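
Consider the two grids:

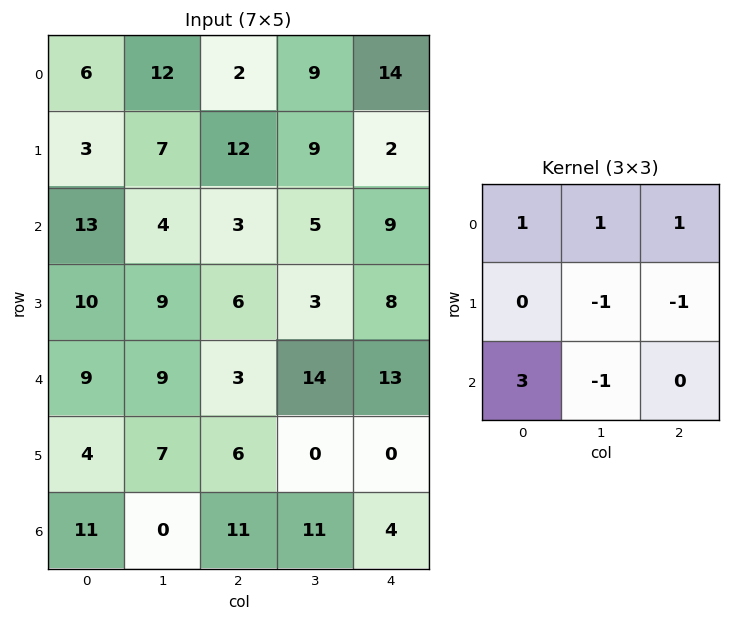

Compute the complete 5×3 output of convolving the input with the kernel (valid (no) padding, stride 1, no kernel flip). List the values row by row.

Output[0,0]: The receptive field on the input at this output position is [6 12 2 / 3 7 12 / 13 4 3]. Elementwise product with the kernel and sum: 6·1 + 12·1 + 2·1 + 7·-1 + 12·-1 + 13·3 + 4·-1.

36 11 18
36 41 24
23 27 1
18 16 8
41 9 52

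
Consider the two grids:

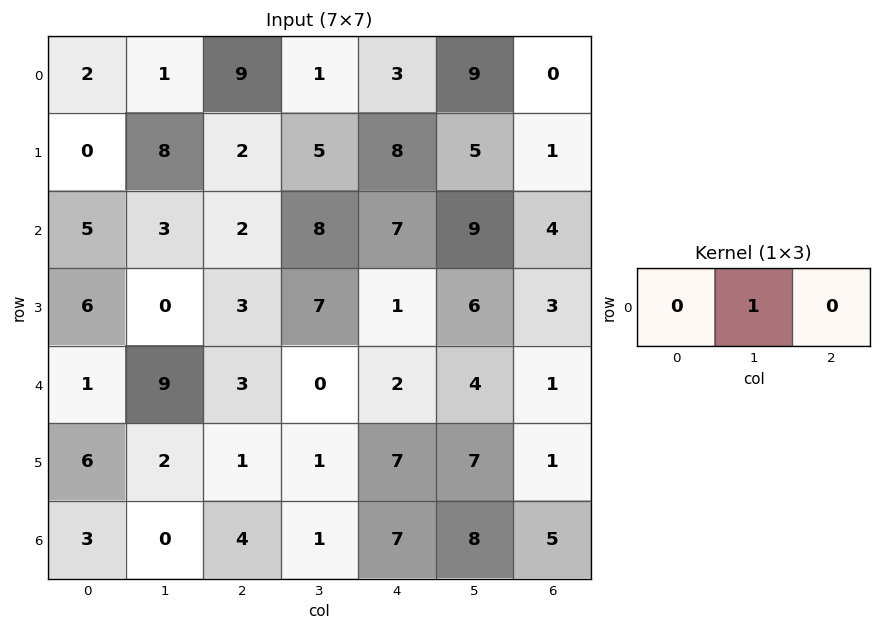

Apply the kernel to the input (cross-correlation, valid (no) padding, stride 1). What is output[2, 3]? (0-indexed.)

7

The receptive field on the input at this output position is [8 7 9]. Elementwise product with the kernel and sum: 7·1.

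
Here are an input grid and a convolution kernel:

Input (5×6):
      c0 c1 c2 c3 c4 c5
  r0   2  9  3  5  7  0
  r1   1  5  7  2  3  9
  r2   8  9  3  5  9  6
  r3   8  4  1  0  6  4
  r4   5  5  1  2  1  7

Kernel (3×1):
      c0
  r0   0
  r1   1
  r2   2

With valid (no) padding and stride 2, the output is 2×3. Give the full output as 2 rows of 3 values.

Output[0,0]: The receptive field on the input at this output position is [2 / 1 / 8]. Elementwise product with the kernel and sum: 1·1 + 8·2.
Output[0,1]: The receptive field on the input at this output position is [3 / 7 / 3]. Elementwise product with the kernel and sum: 7·1 + 3·2.

17 13 21
18 3 8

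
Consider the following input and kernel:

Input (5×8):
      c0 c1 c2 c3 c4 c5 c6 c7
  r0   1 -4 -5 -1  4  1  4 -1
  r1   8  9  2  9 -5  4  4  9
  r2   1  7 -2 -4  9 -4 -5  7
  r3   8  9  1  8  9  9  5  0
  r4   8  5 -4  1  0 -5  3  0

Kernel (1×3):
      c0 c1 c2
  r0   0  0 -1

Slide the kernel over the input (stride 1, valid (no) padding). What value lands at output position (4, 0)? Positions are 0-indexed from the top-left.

The receptive field on the input at this output position is [8 5 -4]. Elementwise product with the kernel and sum: -4·-1.

4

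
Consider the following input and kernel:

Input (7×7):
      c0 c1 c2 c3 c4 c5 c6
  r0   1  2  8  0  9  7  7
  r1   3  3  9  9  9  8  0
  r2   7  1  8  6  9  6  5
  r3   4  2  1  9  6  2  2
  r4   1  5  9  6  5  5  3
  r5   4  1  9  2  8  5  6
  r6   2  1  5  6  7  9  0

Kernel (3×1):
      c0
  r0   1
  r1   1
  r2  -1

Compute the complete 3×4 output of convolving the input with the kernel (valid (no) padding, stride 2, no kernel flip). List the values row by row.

-3 9 9 2
10 0 10 4
3 13 6 9

Output[0,0]: The receptive field on the input at this output position is [1 / 3 / 7]. Elementwise product with the kernel and sum: 1·1 + 3·1 + 7·-1.
Output[0,1]: The receptive field on the input at this output position is [8 / 9 / 8]. Elementwise product with the kernel and sum: 8·1 + 9·1 + 8·-1.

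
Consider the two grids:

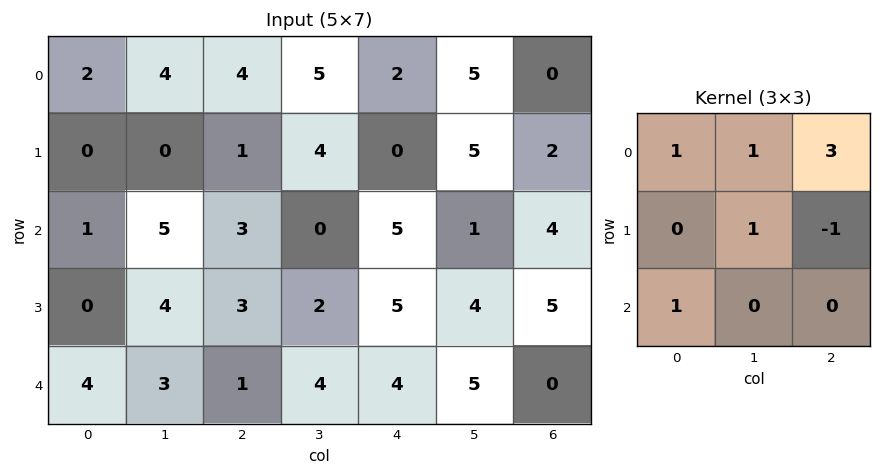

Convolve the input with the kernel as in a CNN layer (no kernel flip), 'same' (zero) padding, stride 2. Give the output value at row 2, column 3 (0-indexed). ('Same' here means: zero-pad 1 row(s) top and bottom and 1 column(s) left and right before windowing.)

9

The receptive field on the zero-padded input at this output position is [4 5 0 / 5 0 0 / 0 0 0]. Elementwise product with the kernel and sum: 4·1 + 5·1 + 0·3 + 0·1 + 0·-1 + 0·1.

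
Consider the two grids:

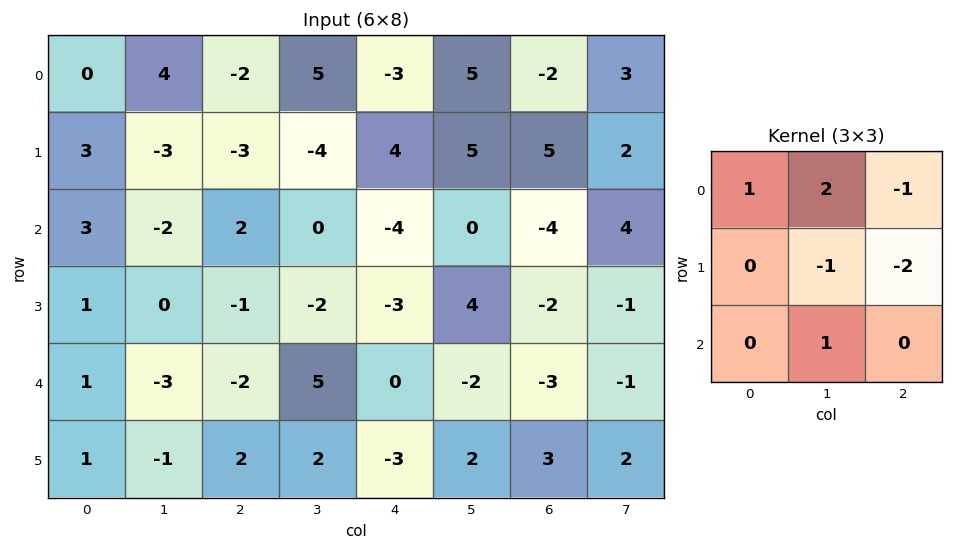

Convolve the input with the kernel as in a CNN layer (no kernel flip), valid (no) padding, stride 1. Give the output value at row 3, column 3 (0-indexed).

The receptive field on the input at this output position is [-2 -3 4 / 5 0 -2 / 2 -3 2]. Elementwise product with the kernel and sum: -2·1 + -3·2 + 4·-1 + 0·-1 + -2·-2 + -3·1.

-11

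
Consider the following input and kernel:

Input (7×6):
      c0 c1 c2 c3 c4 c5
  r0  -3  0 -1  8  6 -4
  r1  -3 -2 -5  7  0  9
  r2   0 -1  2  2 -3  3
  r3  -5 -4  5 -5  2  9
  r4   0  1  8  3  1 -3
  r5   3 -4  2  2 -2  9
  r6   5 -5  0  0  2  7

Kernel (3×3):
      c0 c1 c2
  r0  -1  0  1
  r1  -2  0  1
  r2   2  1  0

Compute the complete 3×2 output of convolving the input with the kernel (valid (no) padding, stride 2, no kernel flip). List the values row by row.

2 23
18 6
9 -13

Output[0,0]: The receptive field on the input at this output position is [-3 0 -1 / -3 -2 -5 / 0 -1 2]. Elementwise product with the kernel and sum: -3·-1 + -1·1 + -3·-2 + -5·1 + 0·2 + -1·1.
Output[0,1]: The receptive field on the input at this output position is [-1 8 6 / -5 7 0 / 2 2 -3]. Elementwise product with the kernel and sum: -1·-1 + 6·1 + -5·-2 + 0·1 + 2·2 + 2·1.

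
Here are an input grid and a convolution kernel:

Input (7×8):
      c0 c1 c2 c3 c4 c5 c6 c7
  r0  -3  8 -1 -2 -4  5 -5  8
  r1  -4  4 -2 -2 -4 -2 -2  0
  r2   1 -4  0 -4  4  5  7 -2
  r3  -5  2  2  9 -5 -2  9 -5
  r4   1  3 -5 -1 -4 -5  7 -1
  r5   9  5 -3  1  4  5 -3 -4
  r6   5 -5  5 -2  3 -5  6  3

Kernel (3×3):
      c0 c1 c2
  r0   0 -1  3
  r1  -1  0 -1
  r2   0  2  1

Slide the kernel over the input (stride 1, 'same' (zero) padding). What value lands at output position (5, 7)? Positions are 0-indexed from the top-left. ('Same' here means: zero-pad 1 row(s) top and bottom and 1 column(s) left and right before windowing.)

The receptive field on the zero-padded input at this output position is [7 -1 0 / -3 -4 0 / 6 3 0]. Elementwise product with the kernel and sum: -1·-1 + 0·3 + -3·-1 + 0·-1 + 3·2 + 0·1.

10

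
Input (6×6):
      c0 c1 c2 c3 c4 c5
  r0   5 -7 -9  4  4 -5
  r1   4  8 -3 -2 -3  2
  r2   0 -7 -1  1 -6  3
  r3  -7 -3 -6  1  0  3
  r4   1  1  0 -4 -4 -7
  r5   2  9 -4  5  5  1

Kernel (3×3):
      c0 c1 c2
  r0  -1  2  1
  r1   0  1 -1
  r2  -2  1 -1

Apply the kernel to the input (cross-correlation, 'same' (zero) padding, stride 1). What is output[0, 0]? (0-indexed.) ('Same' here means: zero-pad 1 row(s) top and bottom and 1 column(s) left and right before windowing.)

The receptive field on the zero-padded input at this output position is [0 0 0 / 0 5 -7 / 0 4 8]. Elementwise product with the kernel and sum: 0·-1 + 0·2 + 0·1 + 5·1 + -7·-1 + 0·-2 + 4·1 + 8·-1.

8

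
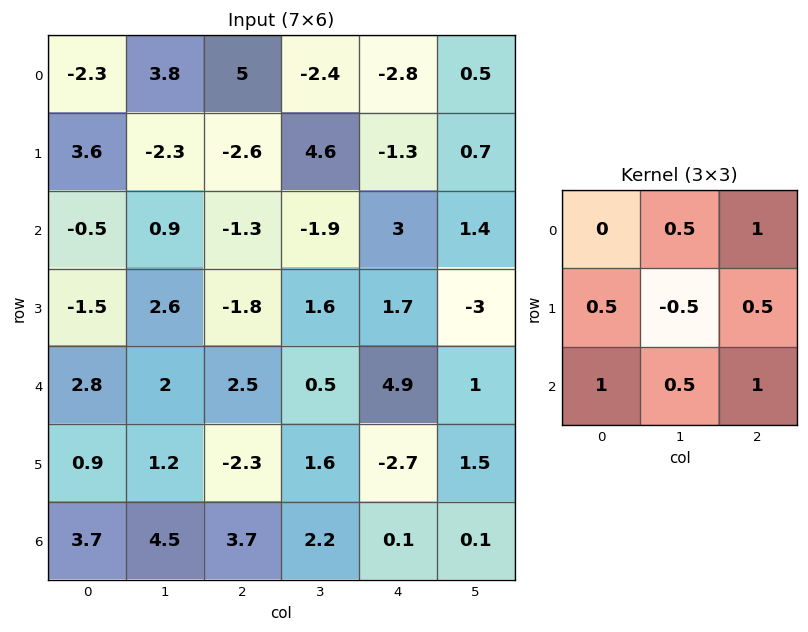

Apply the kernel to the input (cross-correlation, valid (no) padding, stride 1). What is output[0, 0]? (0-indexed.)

7.2

The receptive field on the input at this output position is [-2.3 3.8 5 / 3.6 -2.3 -2.6 / -0.5 0.9 -1.3]. Elementwise product with the kernel and sum: 3.8·0.5 + 5·1 + 3.6·0.5 + -2.3·-0.5 + -2.6·0.5 + -0.5·1 + 0.9·0.5 + -1.3·1.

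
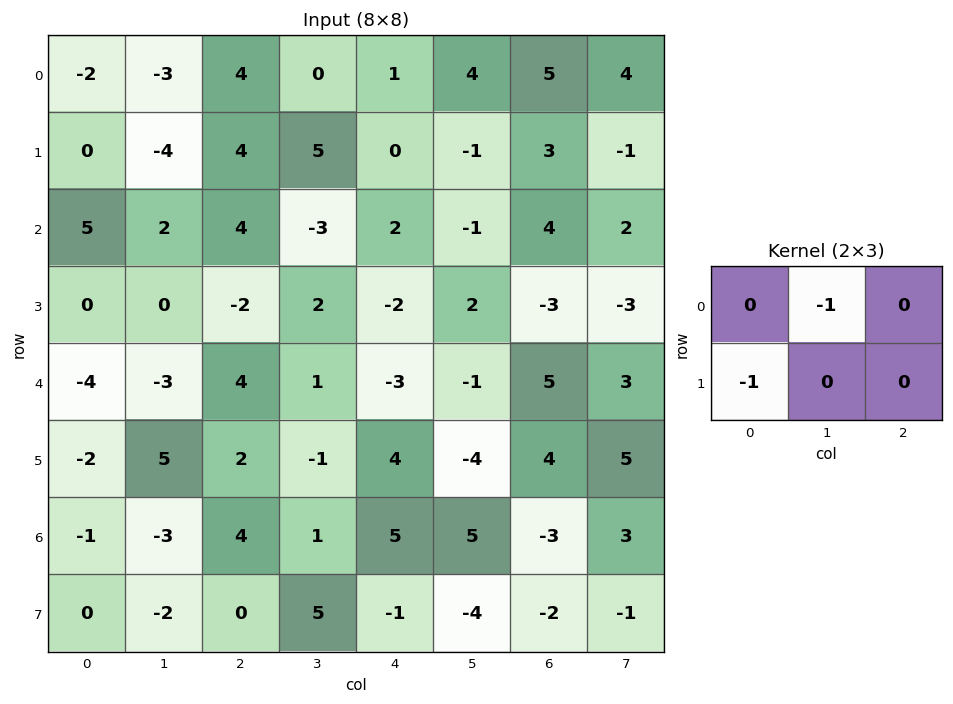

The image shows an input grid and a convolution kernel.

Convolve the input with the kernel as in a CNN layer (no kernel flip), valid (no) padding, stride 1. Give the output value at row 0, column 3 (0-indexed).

The receptive field on the input at this output position is [0 1 4 / 5 0 -1]. Elementwise product with the kernel and sum: 1·-1 + 5·-1.

-6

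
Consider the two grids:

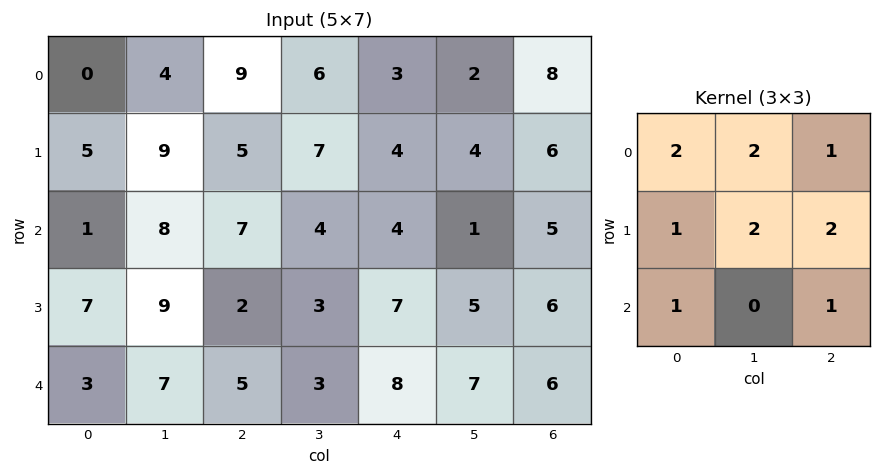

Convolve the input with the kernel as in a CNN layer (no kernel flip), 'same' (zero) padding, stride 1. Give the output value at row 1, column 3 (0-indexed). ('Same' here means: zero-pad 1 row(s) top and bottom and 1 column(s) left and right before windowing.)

71

The receptive field on the zero-padded input at this output position is [9 6 3 / 5 7 4 / 7 4 4]. Elementwise product with the kernel and sum: 9·2 + 6·2 + 3·1 + 5·1 + 7·2 + 4·2 + 7·1 + 4·1.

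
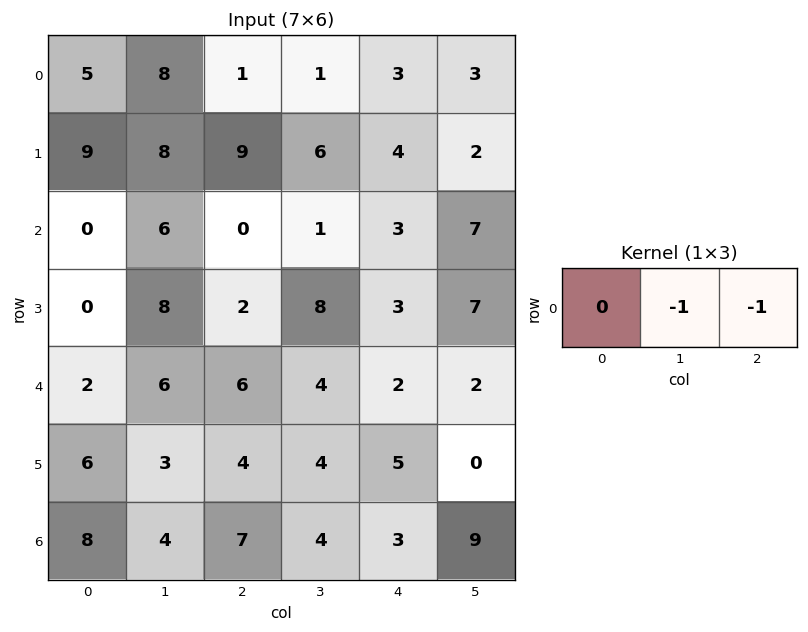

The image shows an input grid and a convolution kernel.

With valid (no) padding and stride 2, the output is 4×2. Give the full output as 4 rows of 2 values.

-9 -4
-6 -4
-12 -6
-11 -7

Output[0,0]: The receptive field on the input at this output position is [5 8 1]. Elementwise product with the kernel and sum: 8·-1 + 1·-1.
Output[0,1]: The receptive field on the input at this output position is [1 1 3]. Elementwise product with the kernel and sum: 1·-1 + 3·-1.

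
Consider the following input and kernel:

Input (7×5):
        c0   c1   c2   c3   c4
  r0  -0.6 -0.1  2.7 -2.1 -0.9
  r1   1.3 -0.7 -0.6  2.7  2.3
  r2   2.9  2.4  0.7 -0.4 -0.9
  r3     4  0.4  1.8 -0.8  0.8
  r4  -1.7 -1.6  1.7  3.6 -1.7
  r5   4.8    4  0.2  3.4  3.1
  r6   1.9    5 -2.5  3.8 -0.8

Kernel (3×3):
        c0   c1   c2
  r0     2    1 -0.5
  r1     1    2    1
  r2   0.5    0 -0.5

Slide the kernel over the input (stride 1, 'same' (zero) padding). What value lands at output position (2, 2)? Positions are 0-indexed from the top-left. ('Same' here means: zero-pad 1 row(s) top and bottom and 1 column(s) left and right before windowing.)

The receptive field on the zero-padded input at this output position is [-0.7 -0.6 2.7 / 2.4 0.7 -0.4 / 0.4 1.8 -0.8]. Elementwise product with the kernel and sum: -0.7·2 + -0.6·1 + 2.7·-0.5 + 2.4·1 + 0.7·2 + -0.4·1 + 0.4·0.5 + -0.8·-0.5.

0.65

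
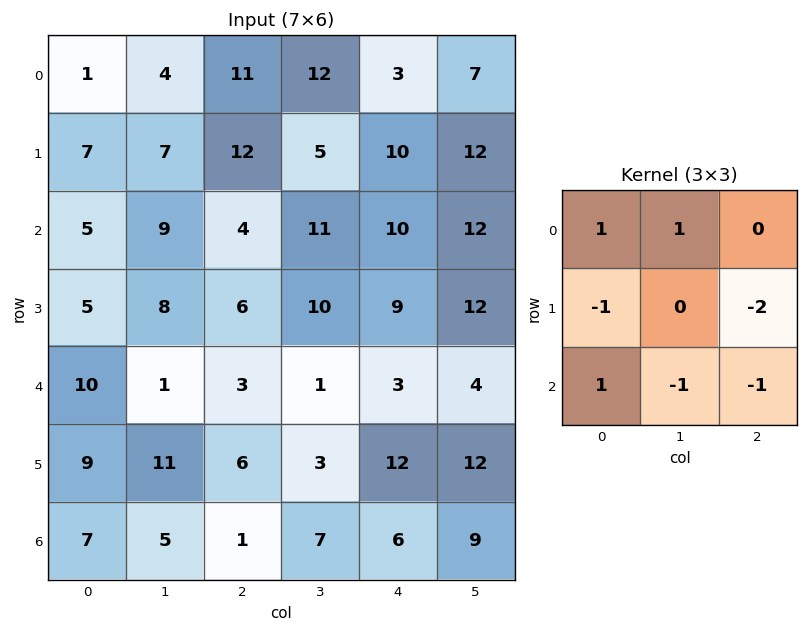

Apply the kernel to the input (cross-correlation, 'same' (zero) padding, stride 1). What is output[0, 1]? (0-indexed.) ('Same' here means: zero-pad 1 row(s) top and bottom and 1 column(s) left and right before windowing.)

-35

The receptive field on the zero-padded input at this output position is [0 0 0 / 1 4 11 / 7 7 12]. Elementwise product with the kernel and sum: 0·1 + 0·1 + 1·-1 + 11·-2 + 7·1 + 7·-1 + 12·-1.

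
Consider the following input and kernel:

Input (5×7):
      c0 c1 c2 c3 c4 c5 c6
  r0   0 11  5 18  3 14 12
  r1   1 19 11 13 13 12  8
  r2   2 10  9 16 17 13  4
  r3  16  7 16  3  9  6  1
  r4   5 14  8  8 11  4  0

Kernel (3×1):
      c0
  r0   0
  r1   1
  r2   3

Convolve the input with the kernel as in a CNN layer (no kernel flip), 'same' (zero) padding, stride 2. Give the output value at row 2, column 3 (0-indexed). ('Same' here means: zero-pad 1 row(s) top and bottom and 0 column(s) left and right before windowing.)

0

The receptive field on the zero-padded input at this output position is [1 / 0 / 0]. Elementwise product with the kernel and sum: 0·1 + 0·3.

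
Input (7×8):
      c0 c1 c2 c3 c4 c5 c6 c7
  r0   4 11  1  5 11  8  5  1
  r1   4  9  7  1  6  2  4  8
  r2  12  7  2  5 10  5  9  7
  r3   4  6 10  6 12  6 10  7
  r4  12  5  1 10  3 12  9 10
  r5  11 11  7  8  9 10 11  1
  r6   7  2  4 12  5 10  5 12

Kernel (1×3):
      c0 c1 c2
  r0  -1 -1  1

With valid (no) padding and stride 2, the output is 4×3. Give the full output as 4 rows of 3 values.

-14 5 -14
-17 3 -6
-16 -8 -6
-5 -11 -10

Output[0,0]: The receptive field on the input at this output position is [4 11 1]. Elementwise product with the kernel and sum: 4·-1 + 11·-1 + 1·1.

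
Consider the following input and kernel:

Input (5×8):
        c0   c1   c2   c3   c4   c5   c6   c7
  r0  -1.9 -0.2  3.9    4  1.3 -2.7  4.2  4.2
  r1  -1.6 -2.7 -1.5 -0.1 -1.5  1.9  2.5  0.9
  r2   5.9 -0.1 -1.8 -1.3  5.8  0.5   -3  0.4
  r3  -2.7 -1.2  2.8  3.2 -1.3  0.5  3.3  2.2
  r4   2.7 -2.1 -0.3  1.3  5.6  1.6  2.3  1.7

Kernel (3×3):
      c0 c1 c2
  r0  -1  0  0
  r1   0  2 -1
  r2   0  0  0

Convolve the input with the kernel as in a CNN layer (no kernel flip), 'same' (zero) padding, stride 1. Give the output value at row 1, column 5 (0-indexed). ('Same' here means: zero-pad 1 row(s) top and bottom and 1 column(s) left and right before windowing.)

-0

The receptive field on the zero-padded input at this output position is [1.3 -2.7 4.2 / -1.5 1.9 2.5 / 5.8 0.5 -3]. Elementwise product with the kernel and sum: 1.3·-1 + 1.9·2 + 2.5·-1.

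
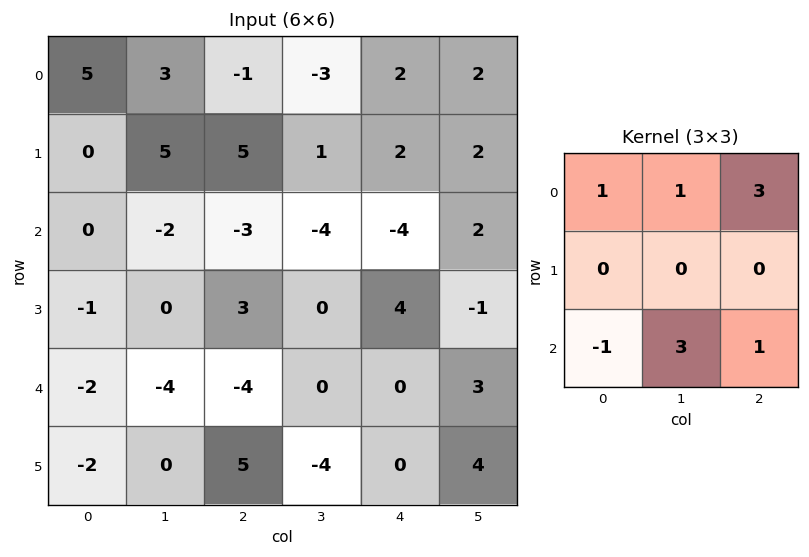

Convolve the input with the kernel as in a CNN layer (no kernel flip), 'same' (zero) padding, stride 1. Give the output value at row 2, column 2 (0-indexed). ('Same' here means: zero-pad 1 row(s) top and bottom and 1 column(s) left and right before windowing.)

22

The receptive field on the zero-padded input at this output position is [5 5 1 / -2 -3 -4 / 0 3 0]. Elementwise product with the kernel and sum: 5·1 + 5·1 + 1·3 + 0·-1 + 3·3 + 0·1.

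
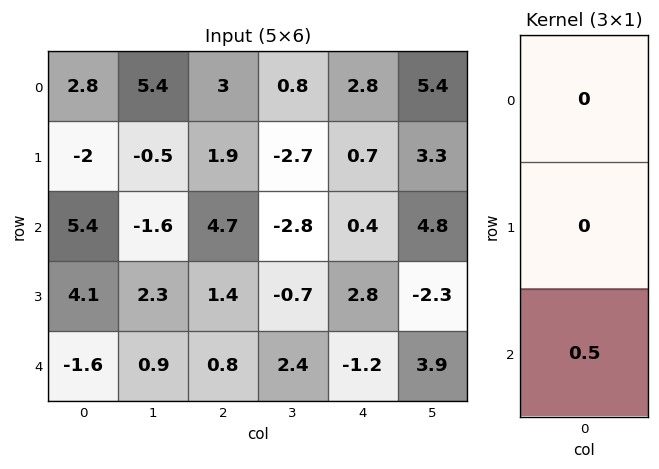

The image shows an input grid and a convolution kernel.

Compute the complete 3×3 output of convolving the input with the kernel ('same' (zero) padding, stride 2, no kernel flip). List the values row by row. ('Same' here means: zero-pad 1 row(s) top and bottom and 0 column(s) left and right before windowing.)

Output[0,0]: The receptive field on the zero-padded input at this output position is [0 / 2.8 / -2]. Elementwise product with the kernel and sum: -2·0.5.
Output[0,1]: The receptive field on the zero-padded input at this output position is [0 / 3 / 1.9]. Elementwise product with the kernel and sum: 1.9·0.5.

-1 0.95 0.35
2.05 0.7 1.4
0 0 0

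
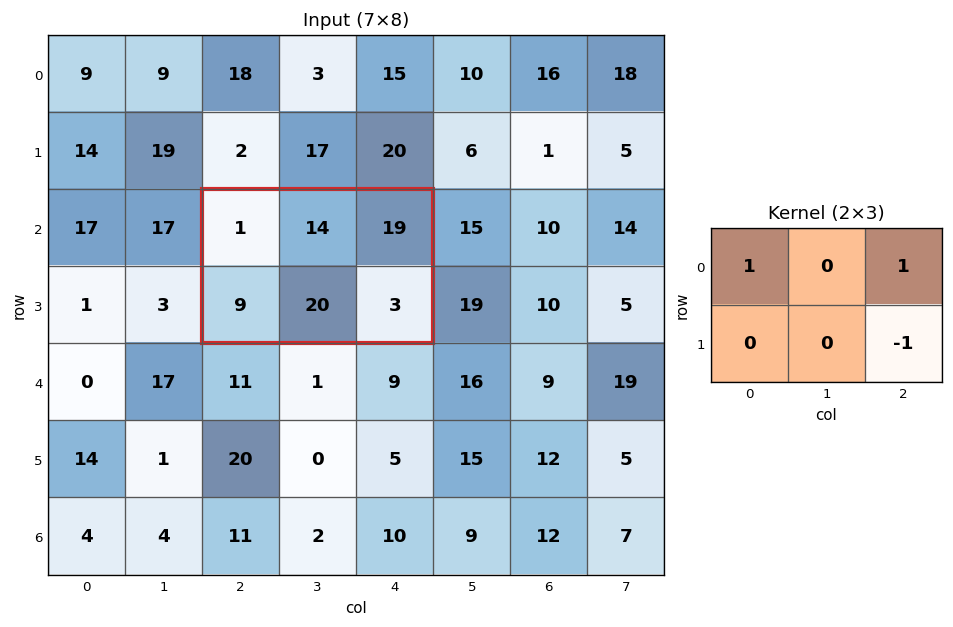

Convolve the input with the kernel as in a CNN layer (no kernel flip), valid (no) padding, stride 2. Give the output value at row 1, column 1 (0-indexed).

The receptive field on the input at this output position is [1 14 19 / 9 20 3]. Elementwise product with the kernel and sum: 1·1 + 19·1 + 3·-1.

17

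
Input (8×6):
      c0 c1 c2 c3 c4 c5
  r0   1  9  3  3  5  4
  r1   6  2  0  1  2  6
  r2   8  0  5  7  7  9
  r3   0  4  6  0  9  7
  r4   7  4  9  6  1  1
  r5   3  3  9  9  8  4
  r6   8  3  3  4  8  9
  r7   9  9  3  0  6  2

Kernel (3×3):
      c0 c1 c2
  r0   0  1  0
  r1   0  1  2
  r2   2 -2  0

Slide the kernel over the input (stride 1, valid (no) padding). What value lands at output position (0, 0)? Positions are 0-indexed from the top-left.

The receptive field on the input at this output position is [1 9 3 / 6 2 0 / 8 0 5]. Elementwise product with the kernel and sum: 9·1 + 2·1 + 0·2 + 8·2 + 0·-2.

27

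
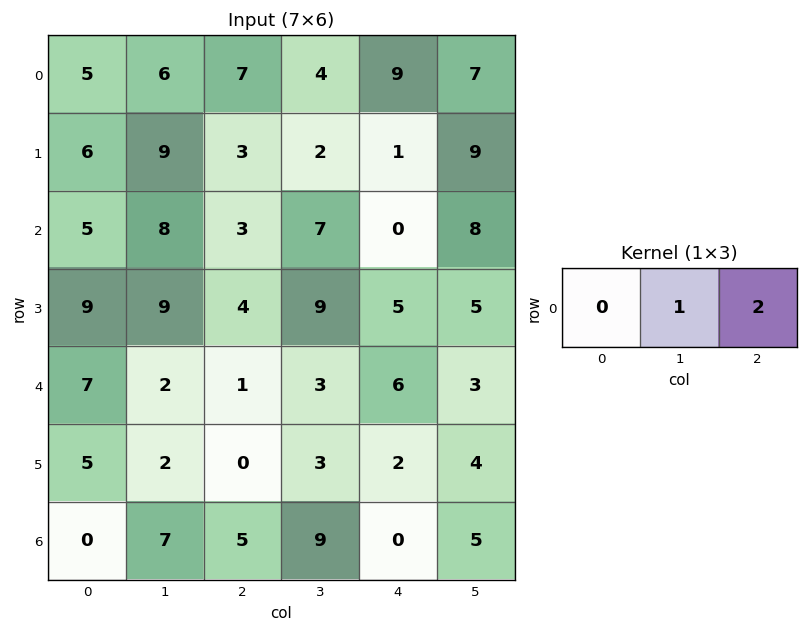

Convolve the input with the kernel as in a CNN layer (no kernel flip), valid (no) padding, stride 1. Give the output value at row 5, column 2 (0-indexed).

7

The receptive field on the input at this output position is [0 3 2]. Elementwise product with the kernel and sum: 3·1 + 2·2.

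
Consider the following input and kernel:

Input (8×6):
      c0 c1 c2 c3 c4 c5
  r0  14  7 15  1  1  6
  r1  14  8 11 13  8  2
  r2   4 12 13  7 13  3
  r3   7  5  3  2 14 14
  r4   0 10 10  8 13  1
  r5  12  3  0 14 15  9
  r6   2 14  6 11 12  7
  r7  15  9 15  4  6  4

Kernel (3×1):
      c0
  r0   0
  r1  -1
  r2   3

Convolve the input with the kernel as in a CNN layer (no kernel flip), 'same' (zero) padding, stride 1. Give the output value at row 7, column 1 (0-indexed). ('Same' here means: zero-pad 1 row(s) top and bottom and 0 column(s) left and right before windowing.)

-9

The receptive field on the zero-padded input at this output position is [14 / 9 / 0]. Elementwise product with the kernel and sum: 9·-1 + 0·3.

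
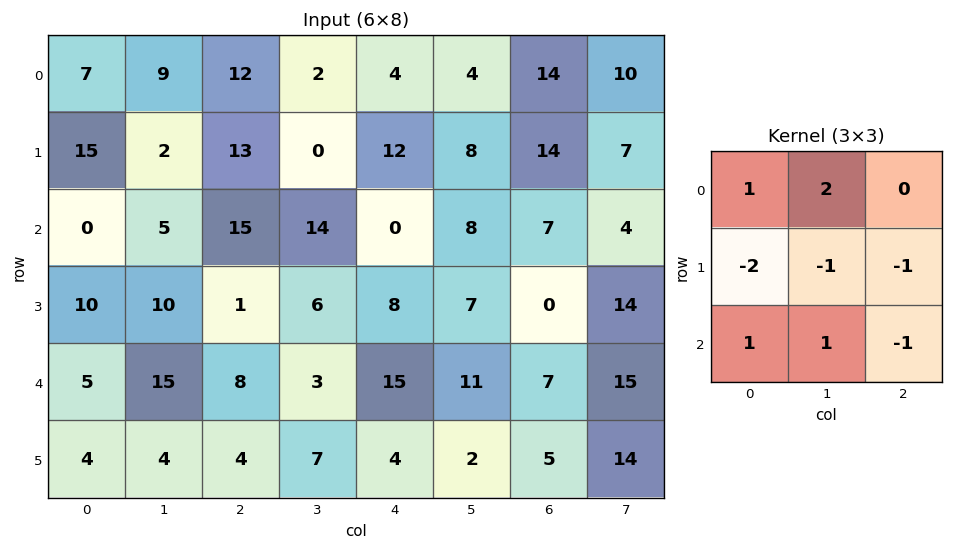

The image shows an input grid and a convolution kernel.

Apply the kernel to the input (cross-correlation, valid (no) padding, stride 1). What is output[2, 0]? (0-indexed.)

-9

The receptive field on the input at this output position is [0 5 15 / 10 10 1 / 5 15 8]. Elementwise product with the kernel and sum: 0·1 + 5·2 + 10·-2 + 10·-1 + 1·-1 + 5·1 + 15·1 + 8·-1.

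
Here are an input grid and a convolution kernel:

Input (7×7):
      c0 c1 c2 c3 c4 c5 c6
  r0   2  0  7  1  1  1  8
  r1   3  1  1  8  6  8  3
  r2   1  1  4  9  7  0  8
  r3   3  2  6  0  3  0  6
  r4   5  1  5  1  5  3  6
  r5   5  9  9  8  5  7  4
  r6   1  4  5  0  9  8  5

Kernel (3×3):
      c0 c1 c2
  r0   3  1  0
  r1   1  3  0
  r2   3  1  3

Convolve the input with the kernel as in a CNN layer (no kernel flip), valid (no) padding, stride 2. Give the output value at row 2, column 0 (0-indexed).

The receptive field on the input at this output position is [5 1 5 / 5 9 9 / 1 4 5]. Elementwise product with the kernel and sum: 5·3 + 1·1 + 5·1 + 9·3 + 1·3 + 4·1 + 5·3.

70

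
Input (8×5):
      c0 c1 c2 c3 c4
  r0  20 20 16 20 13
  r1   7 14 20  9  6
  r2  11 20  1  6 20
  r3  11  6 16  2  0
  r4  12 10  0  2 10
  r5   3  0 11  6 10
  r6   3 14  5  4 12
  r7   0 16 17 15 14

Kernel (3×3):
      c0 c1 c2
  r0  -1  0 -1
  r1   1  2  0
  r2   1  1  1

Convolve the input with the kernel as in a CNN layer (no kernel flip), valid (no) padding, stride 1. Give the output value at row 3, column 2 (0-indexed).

The receptive field on the input at this output position is [16 2 0 / 0 2 10 / 11 6 10]. Elementwise product with the kernel and sum: 16·-1 + 0·-1 + 0·1 + 2·2 + 11·1 + 6·1 + 10·1.

15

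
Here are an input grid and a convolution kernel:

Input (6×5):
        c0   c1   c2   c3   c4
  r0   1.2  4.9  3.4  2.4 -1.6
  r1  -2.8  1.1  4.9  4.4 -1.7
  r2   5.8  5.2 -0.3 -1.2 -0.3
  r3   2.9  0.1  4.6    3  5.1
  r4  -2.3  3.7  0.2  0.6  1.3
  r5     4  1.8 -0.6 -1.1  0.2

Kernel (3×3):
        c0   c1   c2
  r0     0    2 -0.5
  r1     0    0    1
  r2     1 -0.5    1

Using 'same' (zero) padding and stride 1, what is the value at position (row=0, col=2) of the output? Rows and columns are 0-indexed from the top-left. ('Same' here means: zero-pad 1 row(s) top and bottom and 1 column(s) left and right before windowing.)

5.45

The receptive field on the zero-padded input at this output position is [0 0 0 / 4.9 3.4 2.4 / 1.1 4.9 4.4]. Elementwise product with the kernel and sum: 0·2 + 0·-0.5 + 2.4·1 + 1.1·1 + 4.9·-0.5 + 4.4·1.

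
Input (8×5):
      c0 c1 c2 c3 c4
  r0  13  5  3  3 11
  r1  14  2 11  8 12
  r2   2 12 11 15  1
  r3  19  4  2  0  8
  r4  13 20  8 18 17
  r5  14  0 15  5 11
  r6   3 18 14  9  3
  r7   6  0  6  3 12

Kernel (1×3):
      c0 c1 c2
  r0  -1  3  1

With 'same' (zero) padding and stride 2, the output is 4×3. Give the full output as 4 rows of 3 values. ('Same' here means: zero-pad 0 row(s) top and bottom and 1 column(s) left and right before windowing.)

44 7 30
18 36 -12
59 22 33
27 33 0

Output[0,0]: The receptive field on the zero-padded input at this output position is [0 13 5]. Elementwise product with the kernel and sum: 0·-1 + 13·3 + 5·1.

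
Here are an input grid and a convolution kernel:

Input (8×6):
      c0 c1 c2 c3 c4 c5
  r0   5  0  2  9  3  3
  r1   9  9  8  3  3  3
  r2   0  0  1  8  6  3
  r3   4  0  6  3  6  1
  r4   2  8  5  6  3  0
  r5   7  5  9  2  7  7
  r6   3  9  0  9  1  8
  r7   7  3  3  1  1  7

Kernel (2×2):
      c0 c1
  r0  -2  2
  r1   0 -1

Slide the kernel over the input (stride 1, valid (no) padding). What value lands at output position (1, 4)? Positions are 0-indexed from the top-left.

-3

The receptive field on the input at this output position is [3 3 / 6 3]. Elementwise product with the kernel and sum: 3·-2 + 3·2 + 3·-1.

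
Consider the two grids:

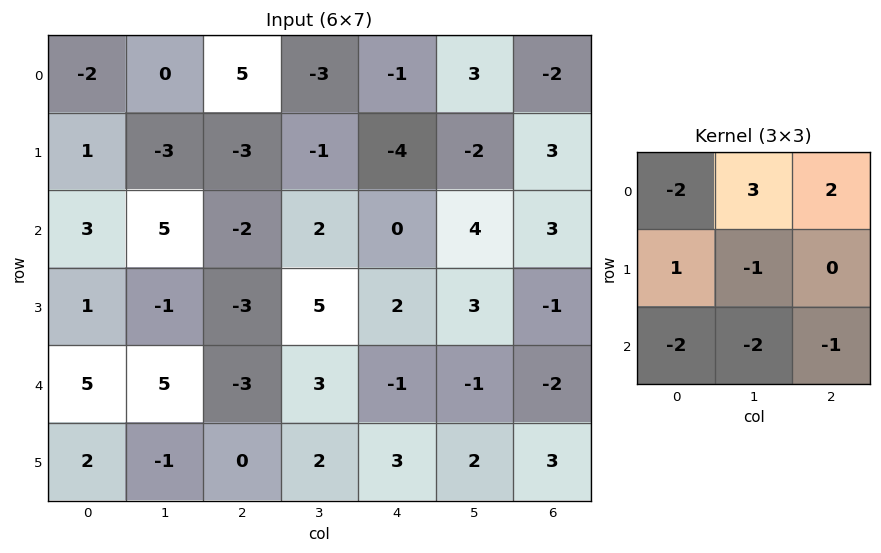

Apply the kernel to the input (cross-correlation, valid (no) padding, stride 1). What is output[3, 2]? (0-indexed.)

The receptive field on the input at this output position is [-3 5 2 / -3 3 -1 / 0 2 3]. Elementwise product with the kernel and sum: -3·-2 + 5·3 + 2·2 + -3·1 + 3·-1 + 0·-2 + 2·-2 + 3·-1.

12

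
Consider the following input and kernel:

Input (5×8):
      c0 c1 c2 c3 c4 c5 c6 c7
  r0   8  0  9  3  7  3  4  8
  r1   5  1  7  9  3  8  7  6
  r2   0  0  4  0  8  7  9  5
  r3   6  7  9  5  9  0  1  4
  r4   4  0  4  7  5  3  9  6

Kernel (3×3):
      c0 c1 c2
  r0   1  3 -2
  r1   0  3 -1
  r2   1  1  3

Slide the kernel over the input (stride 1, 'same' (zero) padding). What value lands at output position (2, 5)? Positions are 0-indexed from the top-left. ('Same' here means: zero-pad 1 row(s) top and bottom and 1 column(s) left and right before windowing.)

The receptive field on the zero-padded input at this output position is [3 8 7 / 8 7 9 / 9 0 1]. Elementwise product with the kernel and sum: 3·1 + 8·3 + 7·-2 + 7·3 + 9·-1 + 9·1 + 0·1 + 1·3.

37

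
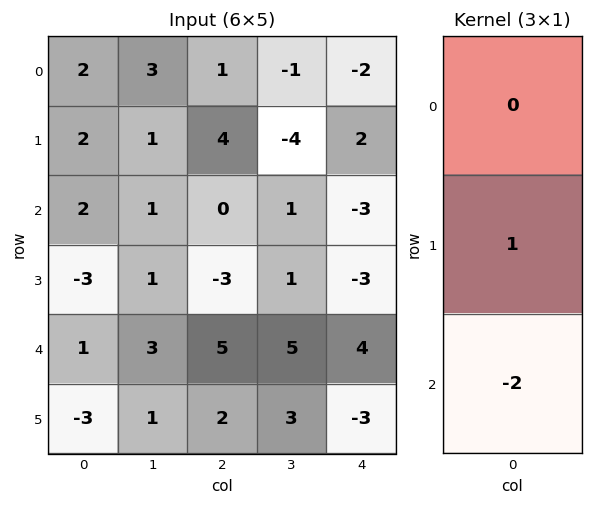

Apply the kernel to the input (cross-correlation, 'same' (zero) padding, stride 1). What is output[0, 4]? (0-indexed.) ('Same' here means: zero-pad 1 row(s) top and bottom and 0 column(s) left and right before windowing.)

-6

The receptive field on the zero-padded input at this output position is [0 / -2 / 2]. Elementwise product with the kernel and sum: -2·1 + 2·-2.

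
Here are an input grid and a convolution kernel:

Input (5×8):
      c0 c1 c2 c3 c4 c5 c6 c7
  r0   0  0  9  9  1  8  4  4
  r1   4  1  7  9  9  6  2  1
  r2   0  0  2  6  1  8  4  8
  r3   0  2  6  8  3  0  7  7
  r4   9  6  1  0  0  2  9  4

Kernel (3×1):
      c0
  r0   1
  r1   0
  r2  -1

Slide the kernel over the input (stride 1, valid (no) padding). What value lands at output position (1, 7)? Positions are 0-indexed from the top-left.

The receptive field on the input at this output position is [1 / 8 / 7]. Elementwise product with the kernel and sum: 1·1 + 7·-1.

-6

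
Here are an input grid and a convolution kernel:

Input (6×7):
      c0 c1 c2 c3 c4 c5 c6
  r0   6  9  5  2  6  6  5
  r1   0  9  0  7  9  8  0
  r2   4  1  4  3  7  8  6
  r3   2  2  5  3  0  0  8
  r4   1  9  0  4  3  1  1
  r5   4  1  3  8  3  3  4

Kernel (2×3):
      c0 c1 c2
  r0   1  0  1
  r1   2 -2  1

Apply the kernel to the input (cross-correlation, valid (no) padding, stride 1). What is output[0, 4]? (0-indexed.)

The receptive field on the input at this output position is [6 6 5 / 9 8 0]. Elementwise product with the kernel and sum: 6·1 + 5·1 + 9·2 + 8·-2 + 0·1.

13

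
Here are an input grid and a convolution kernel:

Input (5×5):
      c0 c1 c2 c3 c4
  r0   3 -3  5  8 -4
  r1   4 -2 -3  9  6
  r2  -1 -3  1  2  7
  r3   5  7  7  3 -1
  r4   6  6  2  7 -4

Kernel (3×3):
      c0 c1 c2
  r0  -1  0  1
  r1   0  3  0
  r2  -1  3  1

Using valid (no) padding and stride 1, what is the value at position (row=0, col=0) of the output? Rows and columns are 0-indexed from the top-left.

-11

The receptive field on the input at this output position is [3 -3 5 / 4 -2 -3 / -1 -3 1]. Elementwise product with the kernel and sum: 3·-1 + 5·1 + -2·3 + -1·-1 + -3·3 + 1·1.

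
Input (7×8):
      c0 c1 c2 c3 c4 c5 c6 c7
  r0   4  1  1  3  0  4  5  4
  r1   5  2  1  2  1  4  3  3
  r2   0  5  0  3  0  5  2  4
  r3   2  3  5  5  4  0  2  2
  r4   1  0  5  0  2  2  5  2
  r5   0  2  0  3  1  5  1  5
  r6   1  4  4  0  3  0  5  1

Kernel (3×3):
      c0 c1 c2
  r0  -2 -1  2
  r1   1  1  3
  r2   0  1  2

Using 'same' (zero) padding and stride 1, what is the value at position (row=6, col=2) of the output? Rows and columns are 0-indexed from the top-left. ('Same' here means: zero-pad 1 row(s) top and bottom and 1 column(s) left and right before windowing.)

The receptive field on the zero-padded input at this output position is [2 0 3 / 4 4 0 / 0 0 0]. Elementwise product with the kernel and sum: 2·-2 + 0·-1 + 3·2 + 4·1 + 4·1 + 0·3 + 0·1 + 0·2.

10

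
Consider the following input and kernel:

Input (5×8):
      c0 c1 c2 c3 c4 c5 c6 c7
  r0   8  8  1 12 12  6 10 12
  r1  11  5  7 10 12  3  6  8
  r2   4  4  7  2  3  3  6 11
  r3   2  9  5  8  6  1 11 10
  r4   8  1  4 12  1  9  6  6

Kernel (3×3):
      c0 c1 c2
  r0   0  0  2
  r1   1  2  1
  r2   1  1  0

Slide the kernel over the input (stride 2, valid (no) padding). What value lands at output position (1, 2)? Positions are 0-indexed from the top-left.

41

The receptive field on the input at this output position is [3 3 6 / 6 1 11 / 1 9 6]. Elementwise product with the kernel and sum: 6·2 + 6·1 + 1·2 + 11·1 + 1·1 + 9·1.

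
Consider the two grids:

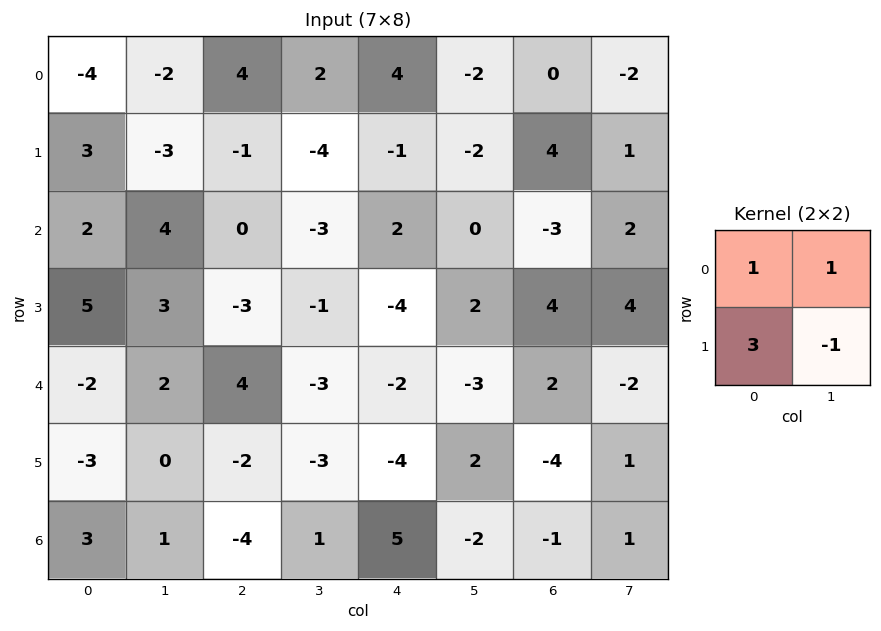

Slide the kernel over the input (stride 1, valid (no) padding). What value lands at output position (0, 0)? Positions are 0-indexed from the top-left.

The receptive field on the input at this output position is [-4 -2 / 3 -3]. Elementwise product with the kernel and sum: -4·1 + -2·1 + 3·3 + -3·-1.

6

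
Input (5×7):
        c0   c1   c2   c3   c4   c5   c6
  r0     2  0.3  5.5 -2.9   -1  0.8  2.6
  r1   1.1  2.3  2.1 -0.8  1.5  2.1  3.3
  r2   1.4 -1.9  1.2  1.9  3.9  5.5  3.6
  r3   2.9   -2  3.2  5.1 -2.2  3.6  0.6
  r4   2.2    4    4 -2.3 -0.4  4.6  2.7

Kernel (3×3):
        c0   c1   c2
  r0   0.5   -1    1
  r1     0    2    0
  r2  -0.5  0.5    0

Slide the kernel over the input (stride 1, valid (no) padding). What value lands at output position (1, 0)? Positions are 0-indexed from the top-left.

-5.9

The receptive field on the input at this output position is [1.1 2.3 2.1 / 1.4 -1.9 1.2 / 2.9 -2 3.2]. Elementwise product with the kernel and sum: 1.1·0.5 + 2.3·-1 + 2.1·1 + -1.9·2 + 2.9·-0.5 + -2·0.5.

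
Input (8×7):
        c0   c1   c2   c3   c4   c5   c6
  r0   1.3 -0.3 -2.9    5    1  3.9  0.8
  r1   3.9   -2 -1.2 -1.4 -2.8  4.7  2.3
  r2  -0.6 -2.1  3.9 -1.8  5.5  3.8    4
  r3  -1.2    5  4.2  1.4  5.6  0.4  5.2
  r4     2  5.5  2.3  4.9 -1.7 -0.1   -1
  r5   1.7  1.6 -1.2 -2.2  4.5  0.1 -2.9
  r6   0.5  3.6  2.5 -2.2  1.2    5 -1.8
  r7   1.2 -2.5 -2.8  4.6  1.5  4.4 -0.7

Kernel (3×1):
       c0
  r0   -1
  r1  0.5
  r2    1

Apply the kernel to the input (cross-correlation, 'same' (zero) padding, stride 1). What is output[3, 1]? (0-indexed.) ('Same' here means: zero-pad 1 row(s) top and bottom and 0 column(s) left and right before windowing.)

10.1

The receptive field on the zero-padded input at this output position is [-2.1 / 5 / 5.5]. Elementwise product with the kernel and sum: -2.1·-1 + 5·0.5 + 5.5·1.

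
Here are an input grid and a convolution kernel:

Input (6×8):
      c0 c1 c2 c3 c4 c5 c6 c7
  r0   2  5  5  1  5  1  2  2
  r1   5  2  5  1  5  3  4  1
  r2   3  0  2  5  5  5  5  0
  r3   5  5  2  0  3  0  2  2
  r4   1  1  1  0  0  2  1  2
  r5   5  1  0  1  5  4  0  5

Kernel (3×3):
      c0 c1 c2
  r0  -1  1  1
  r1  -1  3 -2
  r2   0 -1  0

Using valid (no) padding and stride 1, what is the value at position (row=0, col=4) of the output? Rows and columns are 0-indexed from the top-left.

-11

The receptive field on the input at this output position is [5 1 2 / 5 3 4 / 5 5 5]. Elementwise product with the kernel and sum: 5·-1 + 1·1 + 2·1 + 5·-1 + 3·3 + 4·-2 + 5·-1.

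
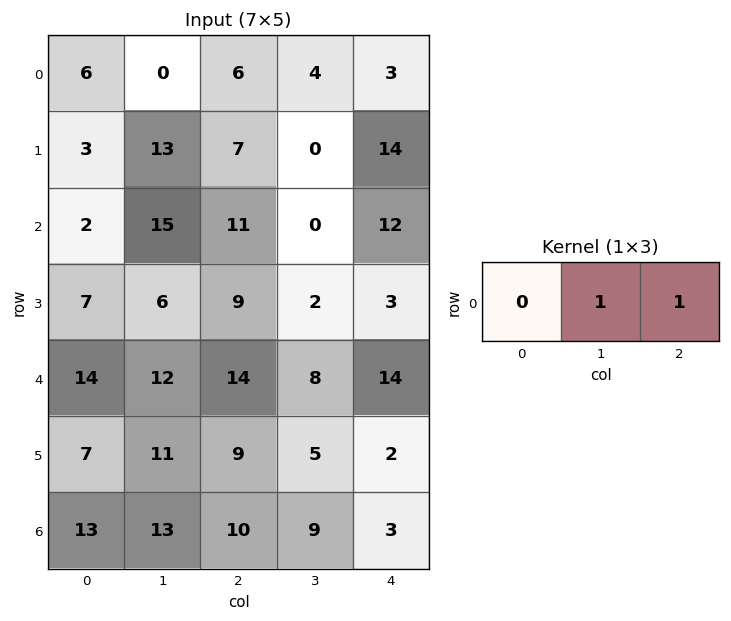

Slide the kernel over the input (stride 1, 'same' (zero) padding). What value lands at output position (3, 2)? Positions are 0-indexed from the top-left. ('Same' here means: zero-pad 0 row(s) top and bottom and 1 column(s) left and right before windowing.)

11

The receptive field on the zero-padded input at this output position is [6 9 2]. Elementwise product with the kernel and sum: 9·1 + 2·1.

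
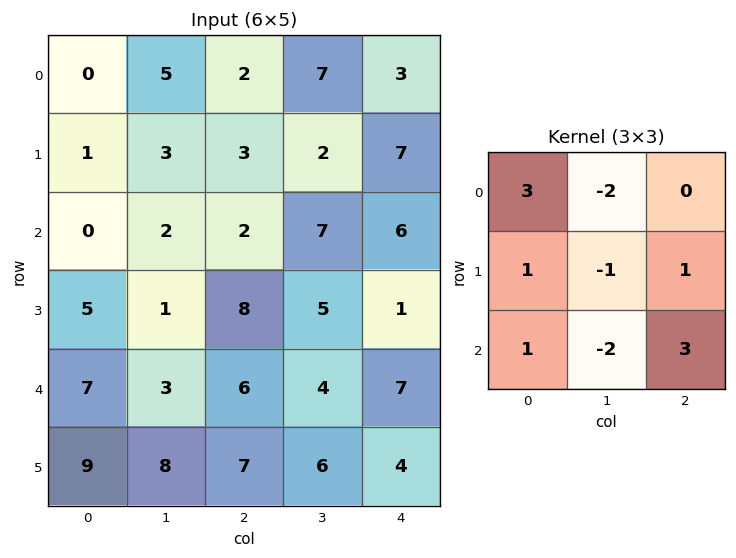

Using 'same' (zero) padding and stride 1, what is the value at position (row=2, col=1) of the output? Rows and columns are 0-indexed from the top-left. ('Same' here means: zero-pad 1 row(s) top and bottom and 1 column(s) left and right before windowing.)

24

The receptive field on the zero-padded input at this output position is [1 3 3 / 0 2 2 / 5 1 8]. Elementwise product with the kernel and sum: 1·3 + 3·-2 + 0·1 + 2·-1 + 2·1 + 5·1 + 1·-2 + 8·3.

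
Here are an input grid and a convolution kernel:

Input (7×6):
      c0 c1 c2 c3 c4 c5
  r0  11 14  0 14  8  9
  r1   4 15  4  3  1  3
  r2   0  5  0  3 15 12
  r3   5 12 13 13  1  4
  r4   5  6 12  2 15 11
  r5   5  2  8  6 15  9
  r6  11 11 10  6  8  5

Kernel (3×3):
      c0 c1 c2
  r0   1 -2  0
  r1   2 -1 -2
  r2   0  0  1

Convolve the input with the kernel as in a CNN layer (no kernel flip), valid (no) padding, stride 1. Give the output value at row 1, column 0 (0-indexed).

The receptive field on the input at this output position is [4 15 4 / 0 5 0 / 5 12 13]. Elementwise product with the kernel and sum: 4·1 + 15·-2 + 0·2 + 5·-1 + 0·-2 + 13·1.

-18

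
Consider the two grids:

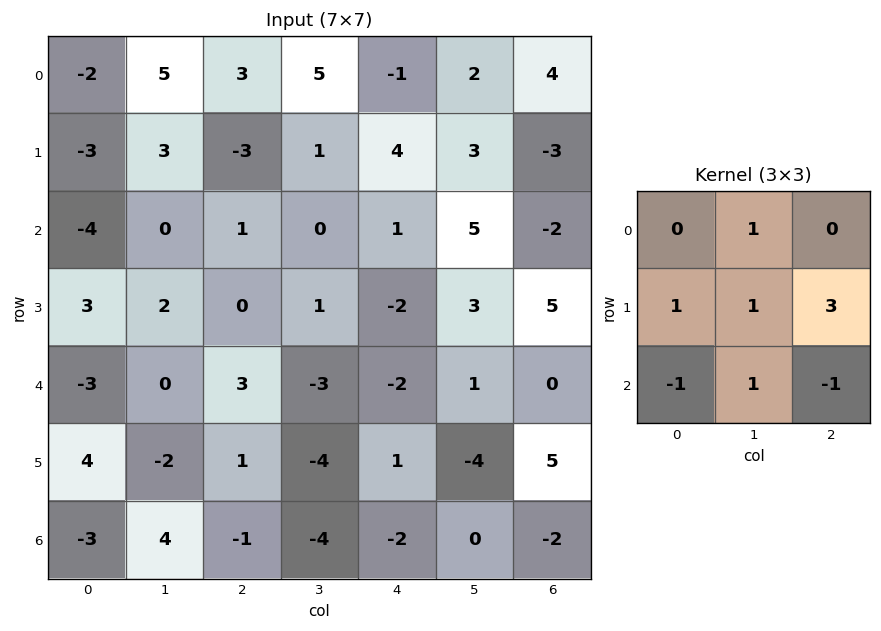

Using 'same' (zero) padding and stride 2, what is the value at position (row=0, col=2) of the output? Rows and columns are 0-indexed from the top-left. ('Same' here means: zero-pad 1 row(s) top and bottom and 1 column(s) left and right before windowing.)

The receptive field on the zero-padded input at this output position is [0 0 0 / 5 -1 2 / 1 4 3]. Elementwise product with the kernel and sum: 0·1 + 5·1 + -1·1 + 2·3 + 1·-1 + 4·1 + 3·-1.

10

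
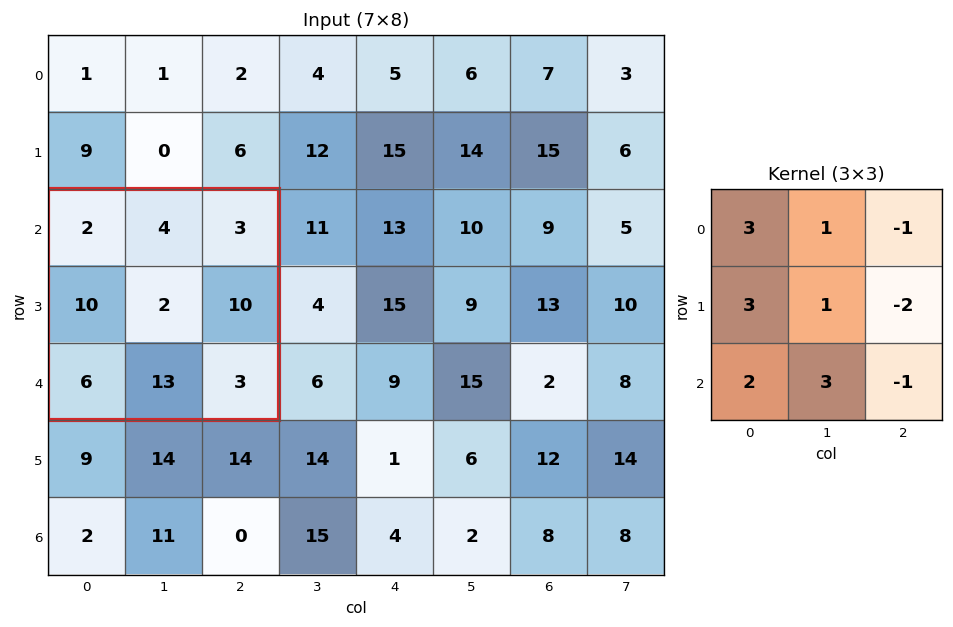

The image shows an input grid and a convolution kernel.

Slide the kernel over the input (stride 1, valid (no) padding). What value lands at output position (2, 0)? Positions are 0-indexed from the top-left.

67

The receptive field on the input at this output position is [2 4 3 / 10 2 10 / 6 13 3]. Elementwise product with the kernel and sum: 2·3 + 4·1 + 3·-1 + 10·3 + 2·1 + 10·-2 + 6·2 + 13·3 + 3·-1.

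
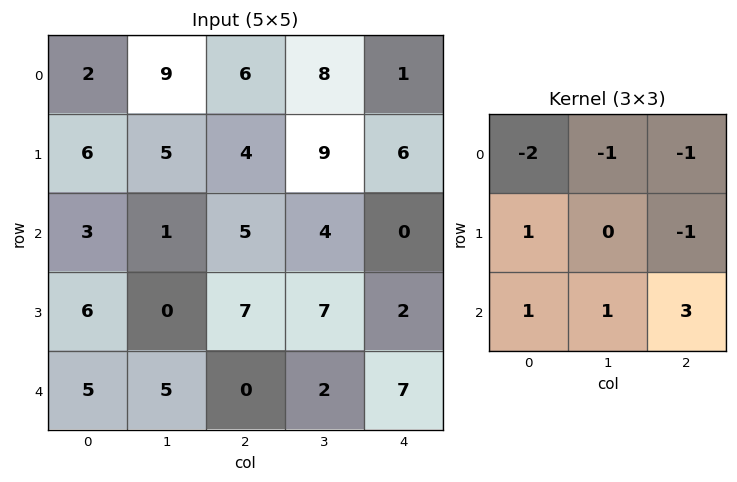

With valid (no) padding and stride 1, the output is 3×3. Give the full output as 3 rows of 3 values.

Output[0,0]: The receptive field on the input at this output position is [2 9 6 / 6 5 4 / 3 1 5]. Elementwise product with the kernel and sum: 2·-2 + 9·-1 + 6·-1 + 6·1 + 4·-1 + 3·1 + 1·1 + 5·3.

2 -18 -14
4 2 2
-3 -7 14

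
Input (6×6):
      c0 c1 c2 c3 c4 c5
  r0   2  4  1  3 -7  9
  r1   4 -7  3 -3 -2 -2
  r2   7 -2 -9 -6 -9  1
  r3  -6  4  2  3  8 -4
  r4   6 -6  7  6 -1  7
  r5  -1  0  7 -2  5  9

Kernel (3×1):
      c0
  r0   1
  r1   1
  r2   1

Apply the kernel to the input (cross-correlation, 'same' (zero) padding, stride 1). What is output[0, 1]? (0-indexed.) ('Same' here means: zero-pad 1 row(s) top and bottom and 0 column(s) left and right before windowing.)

-3

The receptive field on the zero-padded input at this output position is [0 / 4 / -7]. Elementwise product with the kernel and sum: 0·1 + 4·1 + -7·1.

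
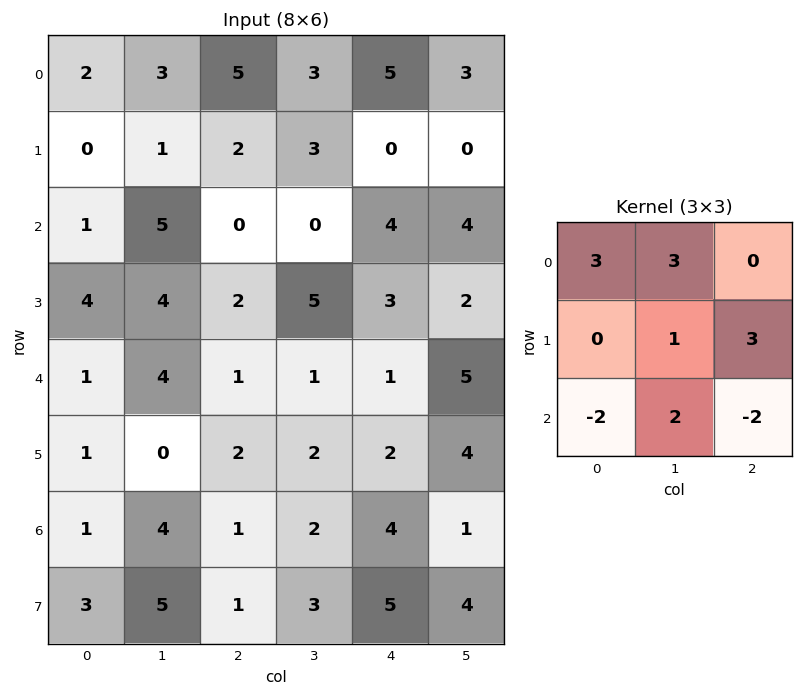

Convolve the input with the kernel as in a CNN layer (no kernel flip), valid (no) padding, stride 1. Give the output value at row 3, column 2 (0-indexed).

21

The receptive field on the input at this output position is [2 5 3 / 1 1 1 / 2 2 2]. Elementwise product with the kernel and sum: 2·3 + 5·3 + 1·1 + 1·3 + 2·-2 + 2·2 + 2·-2.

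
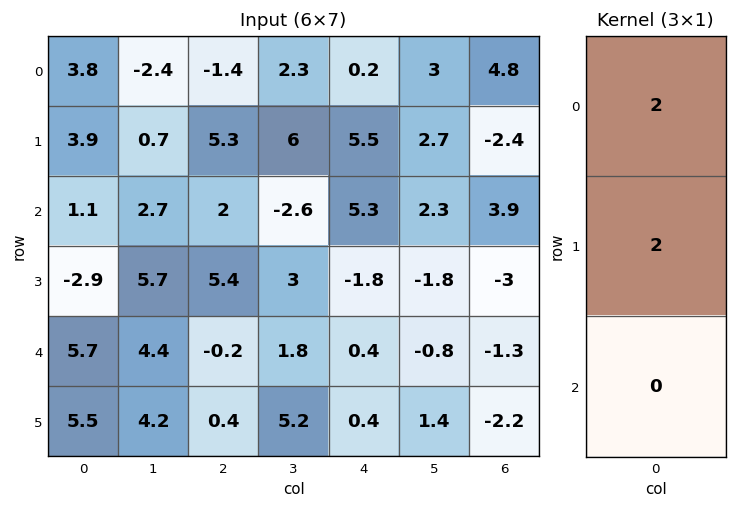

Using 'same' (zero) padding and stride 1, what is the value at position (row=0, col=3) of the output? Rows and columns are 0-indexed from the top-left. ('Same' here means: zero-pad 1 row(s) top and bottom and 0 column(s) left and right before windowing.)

4.6

The receptive field on the zero-padded input at this output position is [0 / 2.3 / 6]. Elementwise product with the kernel and sum: 0·2 + 2.3·2.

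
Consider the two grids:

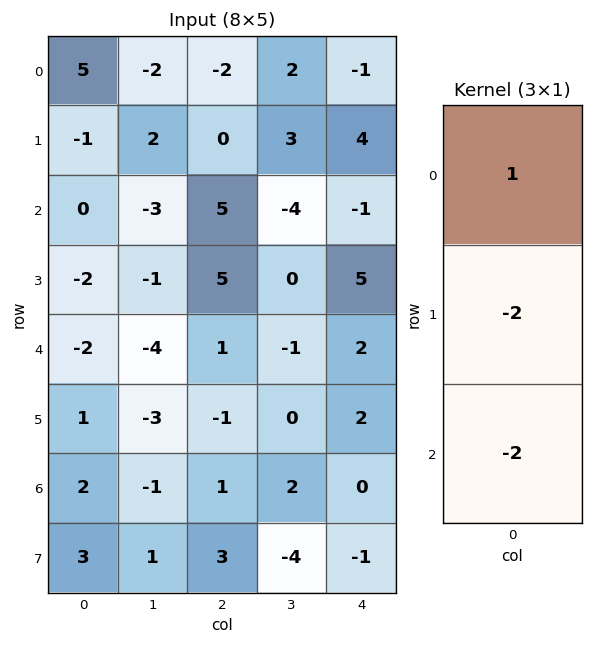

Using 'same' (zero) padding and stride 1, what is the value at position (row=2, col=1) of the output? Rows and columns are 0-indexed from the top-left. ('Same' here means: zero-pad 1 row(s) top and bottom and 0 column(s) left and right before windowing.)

The receptive field on the zero-padded input at this output position is [2 / -3 / -1]. Elementwise product with the kernel and sum: 2·1 + -3·-2 + -1·-2.

10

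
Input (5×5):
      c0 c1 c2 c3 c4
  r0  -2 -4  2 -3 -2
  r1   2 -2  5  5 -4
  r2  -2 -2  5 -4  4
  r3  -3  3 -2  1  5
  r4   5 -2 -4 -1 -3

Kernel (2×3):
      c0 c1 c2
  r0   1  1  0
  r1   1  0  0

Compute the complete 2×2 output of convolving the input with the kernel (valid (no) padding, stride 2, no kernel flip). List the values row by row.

-4 4
-7 -1

Output[0,0]: The receptive field on the input at this output position is [-2 -4 2 / 2 -2 5]. Elementwise product with the kernel and sum: -2·1 + -4·1 + 2·1.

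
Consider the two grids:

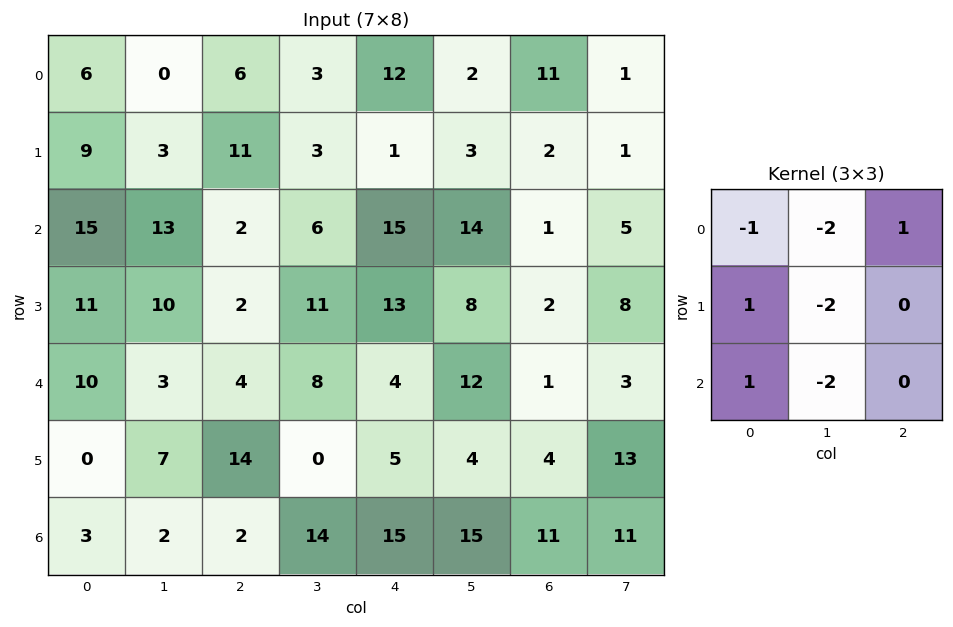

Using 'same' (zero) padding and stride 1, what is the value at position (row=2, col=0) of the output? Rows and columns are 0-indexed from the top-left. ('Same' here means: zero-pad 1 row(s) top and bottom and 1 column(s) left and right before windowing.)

-67

The receptive field on the zero-padded input at this output position is [0 9 3 / 0 15 13 / 0 11 10]. Elementwise product with the kernel and sum: 0·-1 + 9·-2 + 3·1 + 0·1 + 15·-2 + 0·1 + 11·-2.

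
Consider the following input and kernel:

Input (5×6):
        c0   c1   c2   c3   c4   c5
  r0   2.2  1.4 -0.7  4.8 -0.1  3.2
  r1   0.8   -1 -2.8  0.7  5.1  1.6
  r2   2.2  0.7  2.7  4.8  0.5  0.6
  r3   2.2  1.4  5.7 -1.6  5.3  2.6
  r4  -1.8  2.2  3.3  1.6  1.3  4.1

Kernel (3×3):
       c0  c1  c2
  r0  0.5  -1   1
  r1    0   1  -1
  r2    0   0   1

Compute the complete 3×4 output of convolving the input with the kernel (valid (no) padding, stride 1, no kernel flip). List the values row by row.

3.5 7.5 -9.15 9.8
2.3 -0.7 12.6 -0.65
2.1 11.35 -8.55 9.3

Output[0,0]: The receptive field on the input at this output position is [2.2 1.4 -0.7 / 0.8 -1 -2.8 / 2.2 0.7 2.7]. Elementwise product with the kernel and sum: 2.2·0.5 + 1.4·-1 + -0.7·1 + -1·1 + -2.8·-1 + 2.7·1.
Output[0,1]: The receptive field on the input at this output position is [1.4 -0.7 4.8 / -1 -2.8 0.7 / 0.7 2.7 4.8]. Elementwise product with the kernel and sum: 1.4·0.5 + -0.7·-1 + 4.8·1 + -2.8·1 + 0.7·-1 + 4.8·1.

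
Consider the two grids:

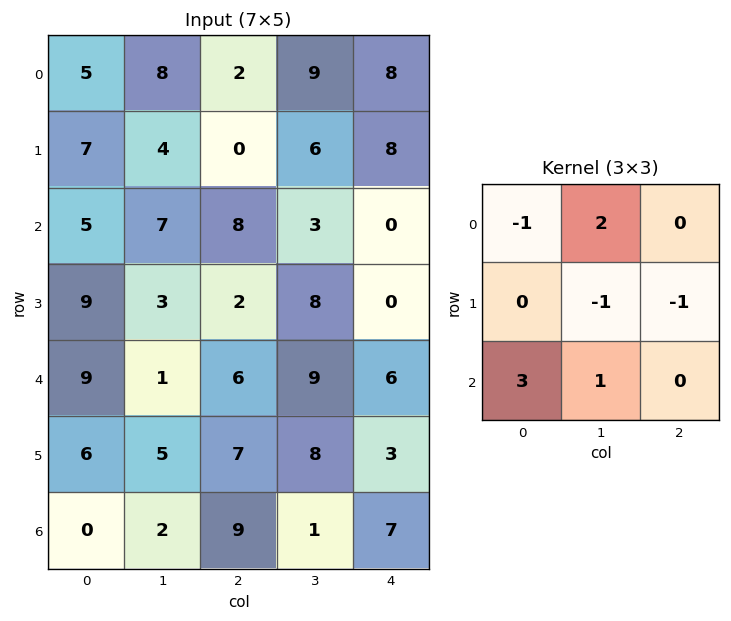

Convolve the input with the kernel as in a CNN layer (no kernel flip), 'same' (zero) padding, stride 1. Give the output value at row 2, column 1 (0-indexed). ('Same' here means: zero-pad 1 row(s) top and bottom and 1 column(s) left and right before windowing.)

16

The receptive field on the zero-padded input at this output position is [7 4 0 / 5 7 8 / 9 3 2]. Elementwise product with the kernel and sum: 7·-1 + 4·2 + 7·-1 + 8·-1 + 9·3 + 3·1.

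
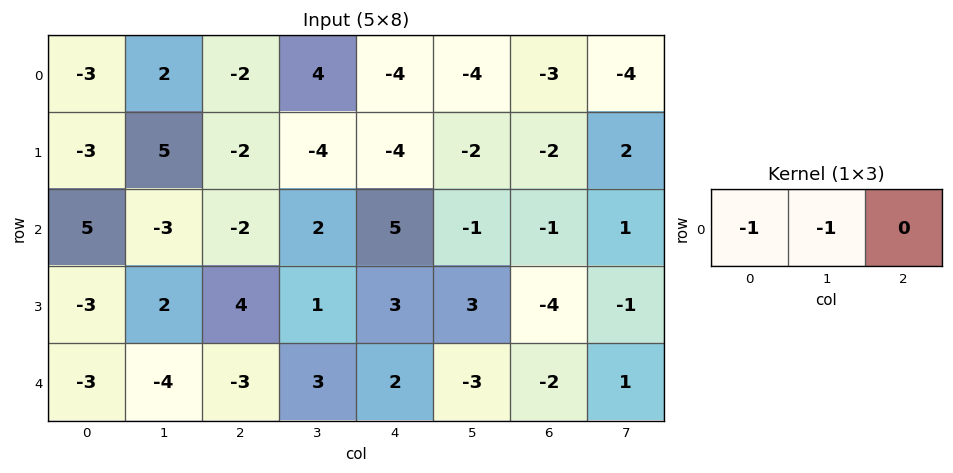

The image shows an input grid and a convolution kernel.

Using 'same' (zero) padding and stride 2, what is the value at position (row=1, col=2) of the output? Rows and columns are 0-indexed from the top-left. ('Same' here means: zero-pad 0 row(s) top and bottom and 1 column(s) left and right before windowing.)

The receptive field on the zero-padded input at this output position is [2 5 -1]. Elementwise product with the kernel and sum: 2·-1 + 5·-1.

-7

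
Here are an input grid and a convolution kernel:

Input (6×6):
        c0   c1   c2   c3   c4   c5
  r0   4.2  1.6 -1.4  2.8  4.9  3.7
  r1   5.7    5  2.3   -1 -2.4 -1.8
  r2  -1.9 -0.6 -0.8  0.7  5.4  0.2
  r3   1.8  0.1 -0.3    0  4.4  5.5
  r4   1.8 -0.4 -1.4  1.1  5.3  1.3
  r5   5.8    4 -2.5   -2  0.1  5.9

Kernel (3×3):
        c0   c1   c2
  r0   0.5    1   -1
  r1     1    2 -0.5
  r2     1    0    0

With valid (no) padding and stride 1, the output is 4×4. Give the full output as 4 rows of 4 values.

Output[0,0]: The receptive field on the input at this output position is [4.2 1.6 -1.4 / 5.7 5 2.3 / -1.9 -0.6 -0.8]. Elementwise product with the kernel and sum: 4.2·0.5 + 1.6·1 + -1.4·-1 + 5.7·1 + 5·2 + 2.3·-0.5 + -1.9·1.

17.75 6.1 -2.1 -1.6
4.65 3.35 0.15 10.3
3.2 -2.7 -9 12.7
8.8 0 -8.9 7.95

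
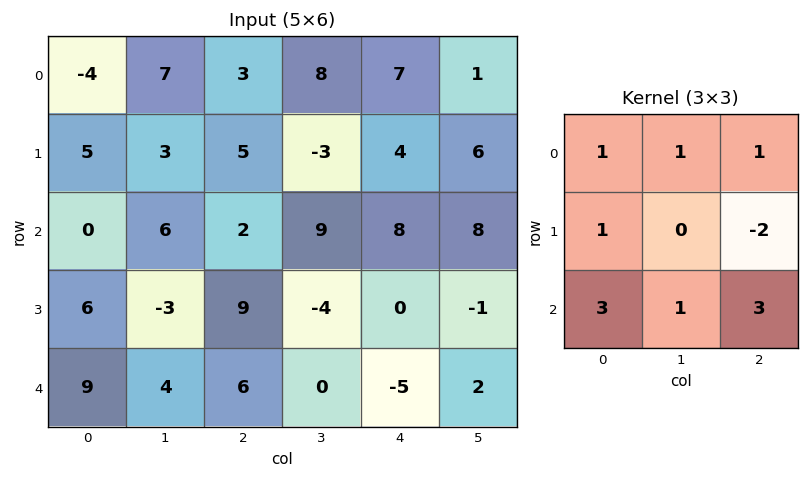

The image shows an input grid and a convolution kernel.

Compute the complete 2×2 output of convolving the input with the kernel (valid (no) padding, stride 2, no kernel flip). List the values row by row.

Output[0,0]: The receptive field on the input at this output position is [-4 7 3 / 5 3 5 / 0 6 2]. Elementwise product with the kernel and sum: -4·1 + 7·1 + 3·1 + 5·1 + 5·-2 + 0·3 + 6·1 + 2·3.
Output[0,1]: The receptive field on the input at this output position is [3 8 7 / 5 -3 4 / 2 9 8]. Elementwise product with the kernel and sum: 3·1 + 8·1 + 7·1 + 5·1 + 4·-2 + 2·3 + 9·1 + 8·3.

13 54
45 31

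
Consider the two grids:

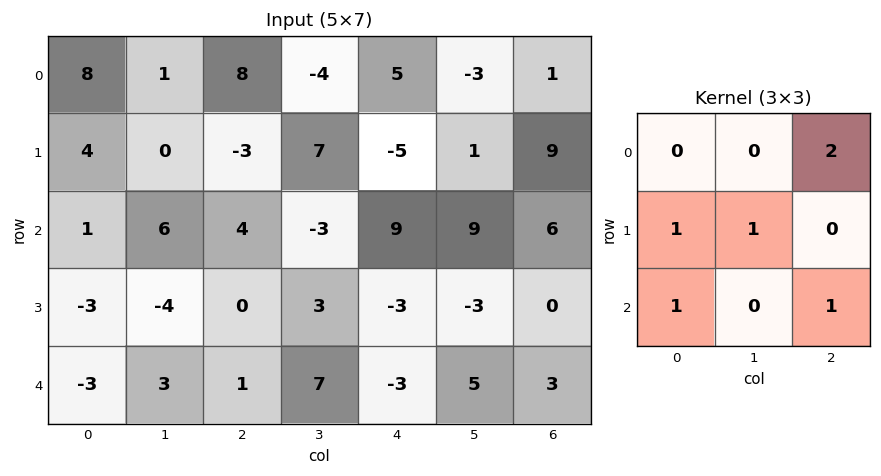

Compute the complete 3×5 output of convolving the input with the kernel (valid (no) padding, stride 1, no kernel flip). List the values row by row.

Output[0,0]: The receptive field on the input at this output position is [8 1 8 / 4 0 -3 / 1 6 4]. Elementwise product with the kernel and sum: 8·2 + 4·1 + 0·1 + 1·1 + 4·1.
Output[0,1]: The receptive field on the input at this output position is [1 8 -4 / 0 -3 7 / 6 4 -3]. Elementwise product with the kernel and sum: -4·2 + 0·1 + -3·1 + 6·1 + -3·1.

25 -8 27 2 13
-2 23 -12 8 33
-1 0 19 30 6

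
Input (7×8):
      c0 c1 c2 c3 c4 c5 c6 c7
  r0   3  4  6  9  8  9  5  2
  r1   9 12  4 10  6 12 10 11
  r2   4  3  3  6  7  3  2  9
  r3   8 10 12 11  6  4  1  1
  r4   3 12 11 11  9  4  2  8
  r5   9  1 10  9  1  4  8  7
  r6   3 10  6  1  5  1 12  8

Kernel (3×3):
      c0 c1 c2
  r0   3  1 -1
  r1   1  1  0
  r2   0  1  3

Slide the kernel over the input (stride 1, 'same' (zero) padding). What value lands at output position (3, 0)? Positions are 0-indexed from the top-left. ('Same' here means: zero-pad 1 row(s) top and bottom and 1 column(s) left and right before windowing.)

The receptive field on the zero-padded input at this output position is [0 4 3 / 0 8 10 / 0 3 12]. Elementwise product with the kernel and sum: 0·3 + 4·1 + 3·-1 + 0·1 + 8·1 + 3·1 + 12·3.

48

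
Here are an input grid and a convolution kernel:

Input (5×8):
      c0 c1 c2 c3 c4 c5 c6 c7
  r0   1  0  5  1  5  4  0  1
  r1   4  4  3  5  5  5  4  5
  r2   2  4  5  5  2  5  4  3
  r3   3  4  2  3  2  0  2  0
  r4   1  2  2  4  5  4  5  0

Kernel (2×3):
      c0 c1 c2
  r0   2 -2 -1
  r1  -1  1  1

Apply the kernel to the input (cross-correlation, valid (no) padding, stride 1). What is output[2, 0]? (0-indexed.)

The receptive field on the input at this output position is [2 4 5 / 3 4 2]. Elementwise product with the kernel and sum: 2·2 + 4·-2 + 5·-1 + 3·-1 + 4·1 + 2·1.

-6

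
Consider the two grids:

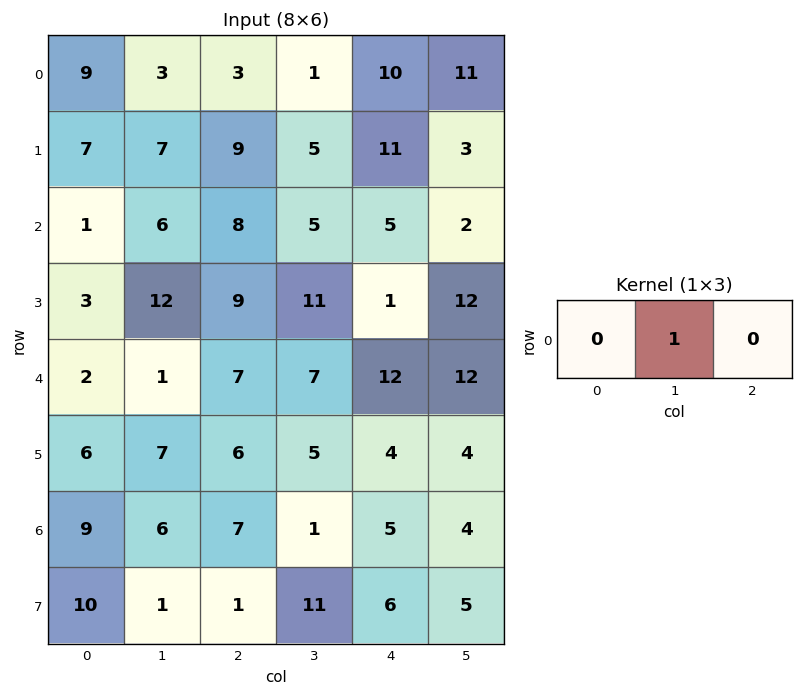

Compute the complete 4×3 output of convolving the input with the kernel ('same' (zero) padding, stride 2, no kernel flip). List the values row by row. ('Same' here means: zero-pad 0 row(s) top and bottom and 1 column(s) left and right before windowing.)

9 3 10
1 8 5
2 7 12
9 7 5

Output[0,0]: The receptive field on the zero-padded input at this output position is [0 9 3]. Elementwise product with the kernel and sum: 9·1.
Output[0,1]: The receptive field on the zero-padded input at this output position is [3 3 1]. Elementwise product with the kernel and sum: 3·1.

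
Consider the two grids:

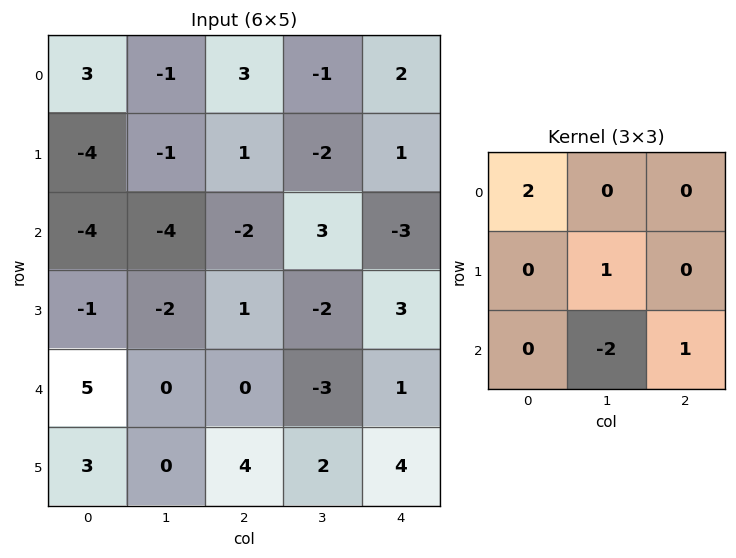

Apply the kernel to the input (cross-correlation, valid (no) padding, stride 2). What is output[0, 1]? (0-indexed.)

-5

The receptive field on the input at this output position is [3 -1 2 / 1 -2 1 / -2 3 -3]. Elementwise product with the kernel and sum: 3·2 + -2·1 + 3·-2 + -3·1.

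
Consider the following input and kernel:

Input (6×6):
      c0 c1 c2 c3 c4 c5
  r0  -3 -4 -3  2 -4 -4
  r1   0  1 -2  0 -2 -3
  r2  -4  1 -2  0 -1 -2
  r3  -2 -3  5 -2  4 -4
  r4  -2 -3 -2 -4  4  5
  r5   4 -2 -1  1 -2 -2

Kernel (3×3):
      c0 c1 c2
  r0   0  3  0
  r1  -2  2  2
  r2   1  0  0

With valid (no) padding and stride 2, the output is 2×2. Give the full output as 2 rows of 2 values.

-18 4
9 -8

Output[0,0]: The receptive field on the input at this output position is [-3 -4 -3 / 0 1 -2 / -4 1 -2]. Elementwise product with the kernel and sum: -4·3 + 0·-2 + 1·2 + -2·2 + -4·1.
Output[0,1]: The receptive field on the input at this output position is [-3 2 -4 / -2 0 -2 / -2 0 -1]. Elementwise product with the kernel and sum: 2·3 + -2·-2 + 0·2 + -2·2 + -2·1.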